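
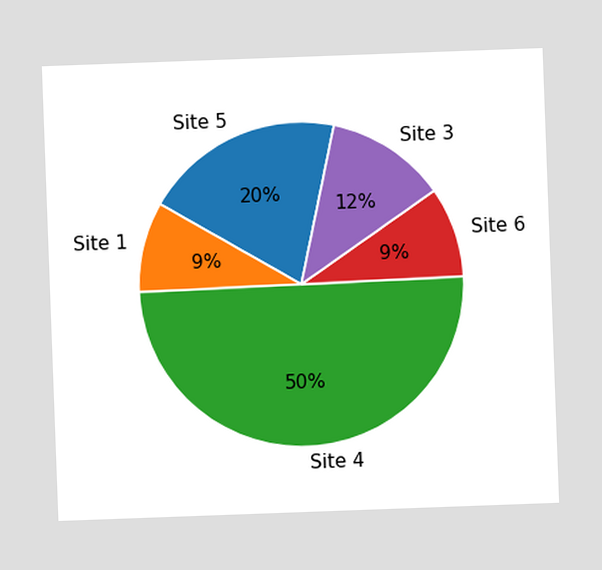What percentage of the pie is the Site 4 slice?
50%

The chart is tilted about 2° counter-clockwise. The Site 4 slice takes up 50% of the pie.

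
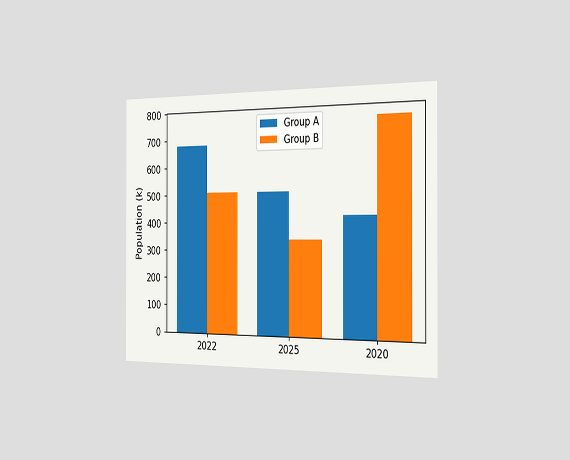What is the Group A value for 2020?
The chart is viewed slightly from the right. The Group A bar at 2020 reaches 425k on the y-axis.

425k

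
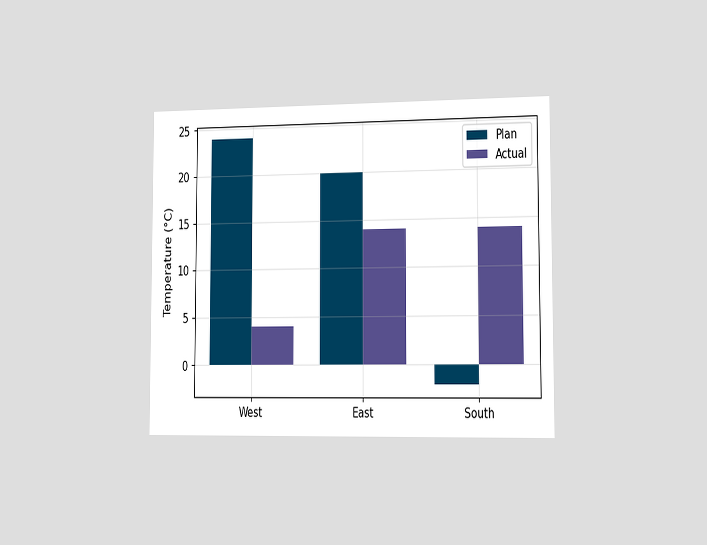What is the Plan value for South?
The chart is viewed slightly from the right. The Plan bar at South reaches -2°C on the y-axis.

-2°C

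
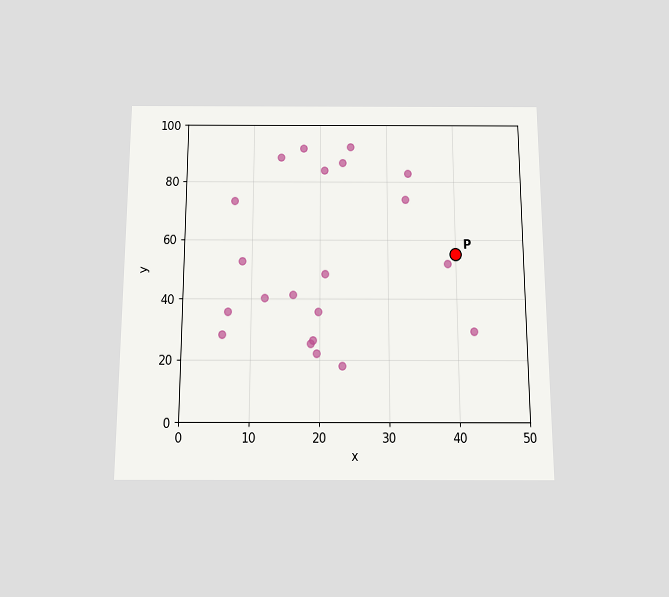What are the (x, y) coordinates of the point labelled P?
(40, 55)

The chart is viewed slightly from below. Following the gridlines from P to each axis, P sits at (40, 55).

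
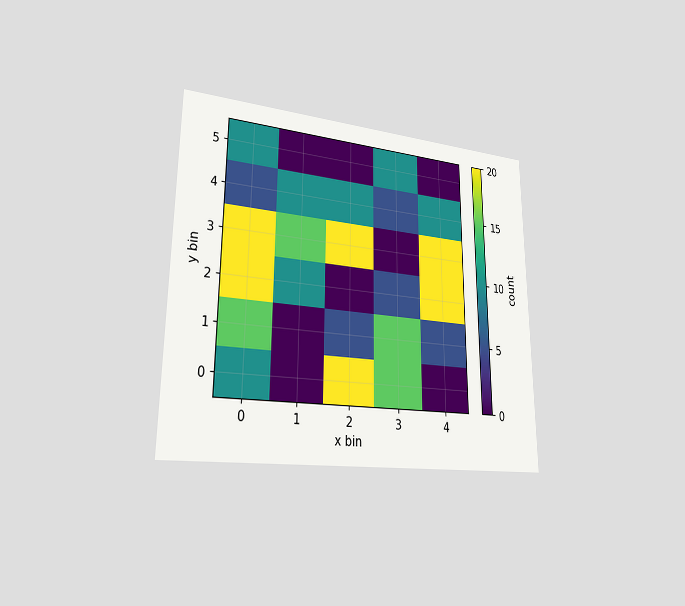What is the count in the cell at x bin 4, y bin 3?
20

The chart is viewed slightly from the left. Matching the cell (4, 3) against the colorbar gives 20.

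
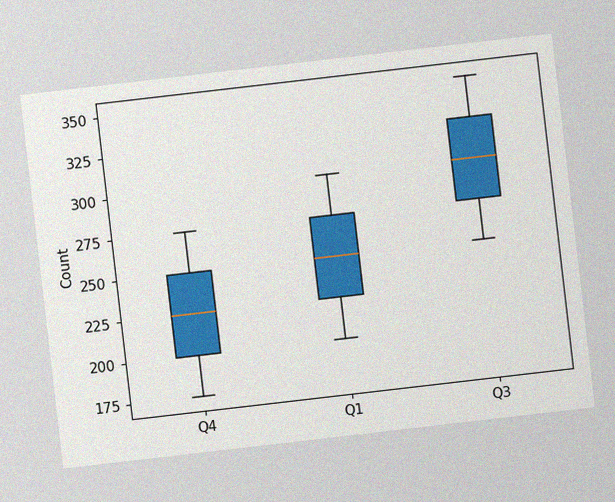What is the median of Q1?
The chart is tilted about 7° counter-clockwise, with some photo noise. The median line in the Q1 box sits at 250.

250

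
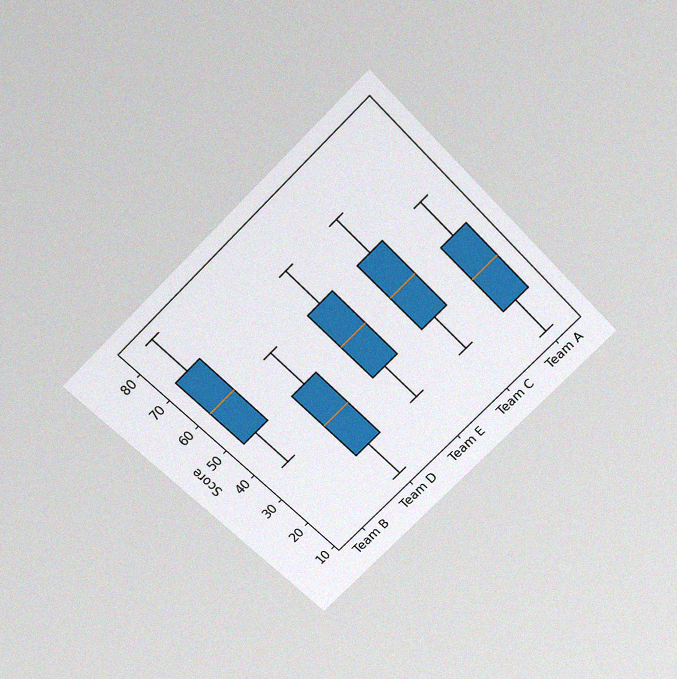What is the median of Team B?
The chart is tilted about 45° counter-clockwise and viewed slightly from above, with some photo noise. The median line in the Team B box sits at 60.

60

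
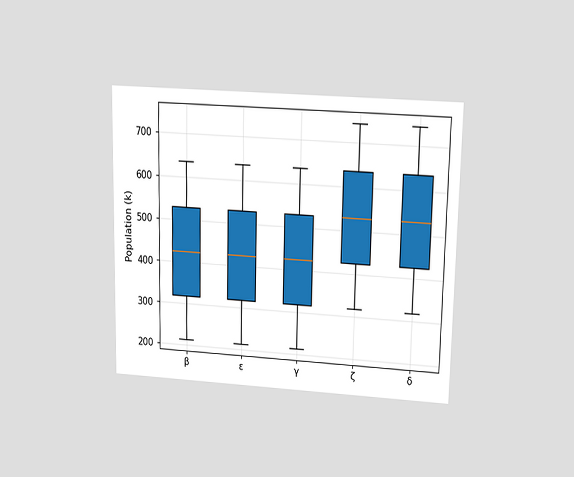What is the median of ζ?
530k

The chart is viewed slightly from above. The median line in the ζ box sits at 530k.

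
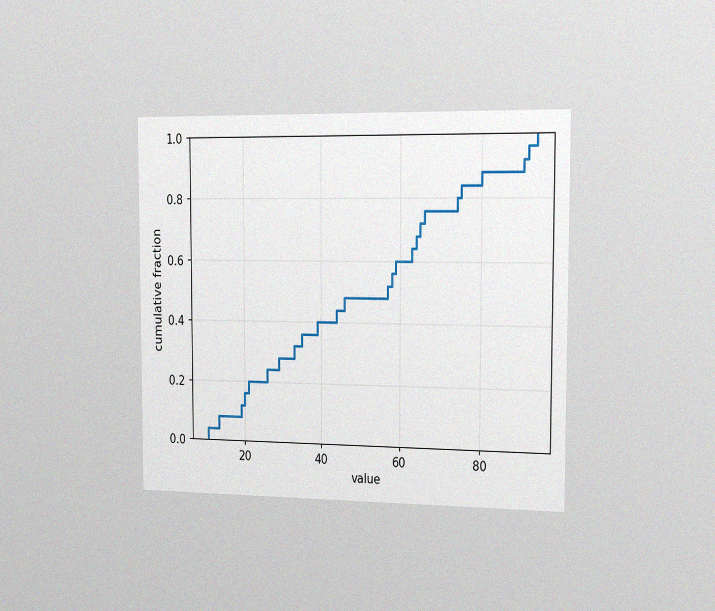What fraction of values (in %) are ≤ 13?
The chart is viewed slightly from the right, with some photo noise. At x=13 the ECDF step is at 8%.

8%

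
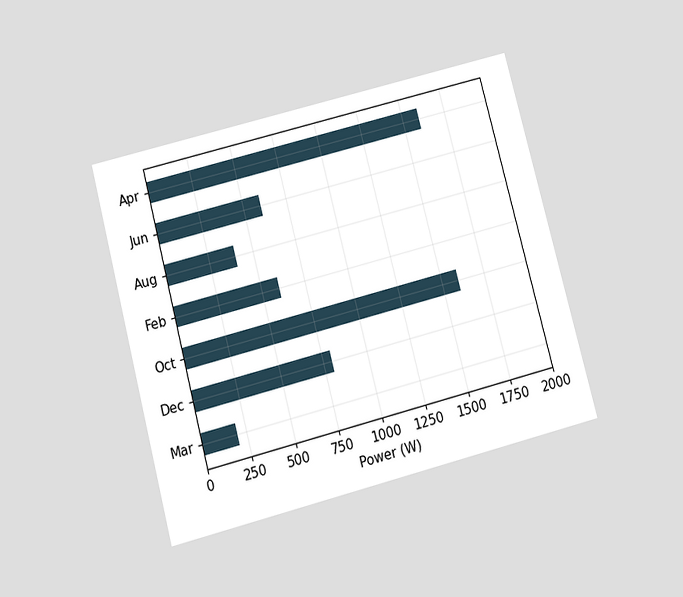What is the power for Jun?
600W

The chart is tilted about 15° counter-clockwise and viewed slightly from below. Reading along the chart's x-axis, the Jun bar reaches 600W.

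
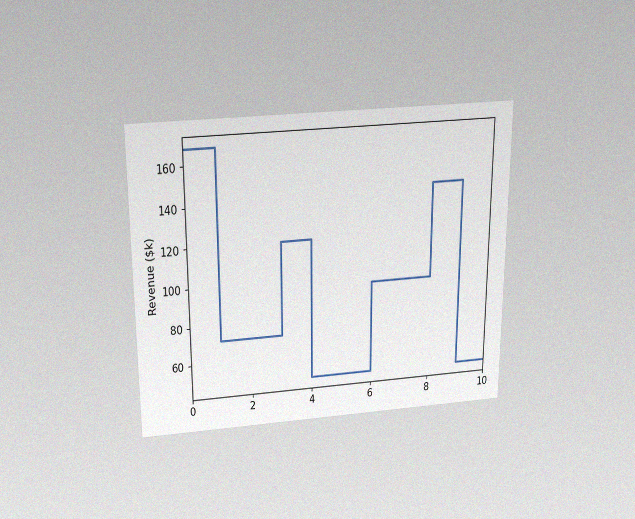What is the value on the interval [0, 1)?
The chart is viewed slightly from above, with some photo noise. On [0, 1) the step sits at $168k.

$168k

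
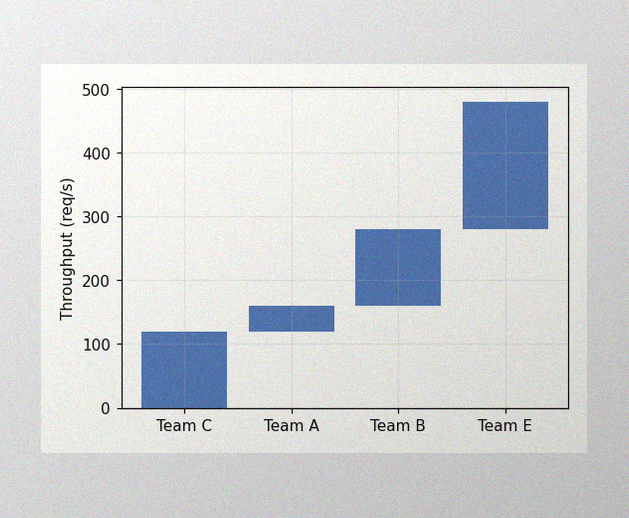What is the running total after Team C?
The image has some photo noise and uneven lighting. After Team C the running total reaches 120req/s.

120req/s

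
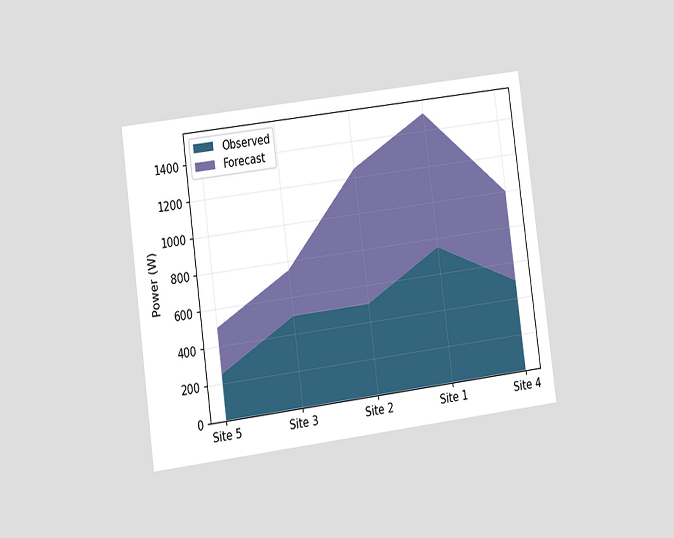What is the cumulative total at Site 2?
The chart is tilted about 8° counter-clockwise and viewed at a slight angle. The stacked total at Site 2 reaches 1250W.

1250W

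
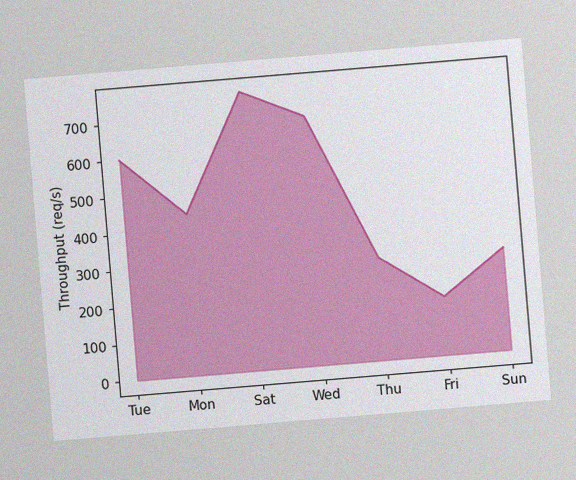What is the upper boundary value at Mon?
440req/s

The chart is tilted about 5° counter-clockwise, with some photo noise. At Mon the upper boundary is at 440req/s.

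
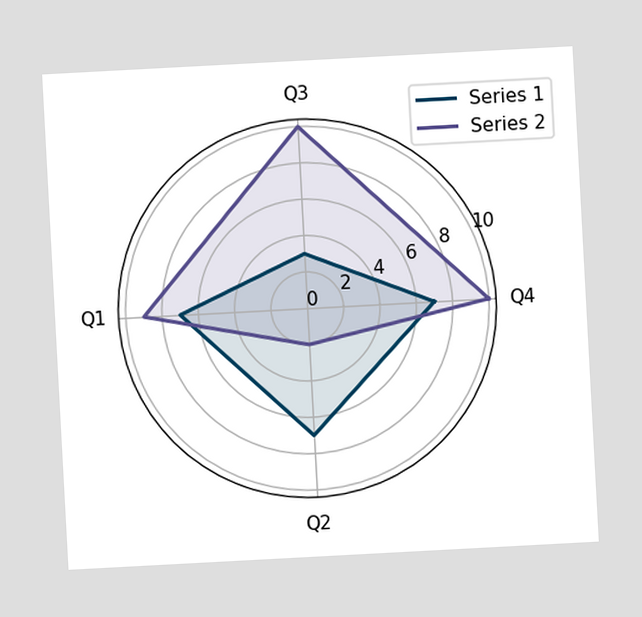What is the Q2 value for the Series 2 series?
The chart is tilted about 3° counter-clockwise. On the Q2 axis, Series 2 reaches 2.

2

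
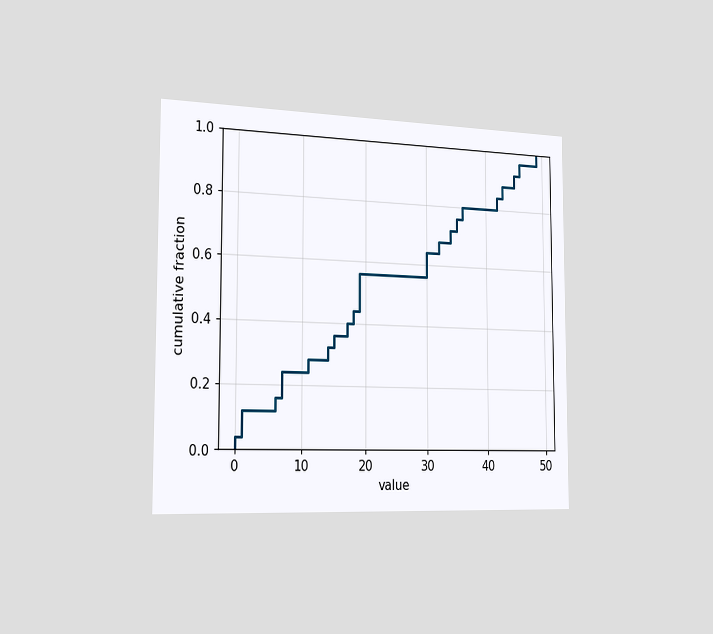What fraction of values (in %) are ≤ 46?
96%

The chart is viewed slightly from the left. At x=46 the ECDF step is at 96%.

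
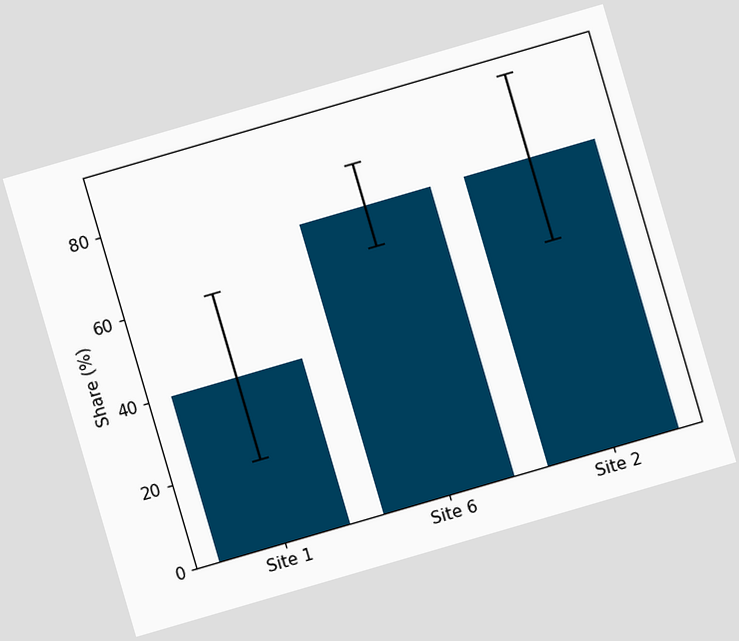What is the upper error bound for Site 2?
90%

The chart is tilted about 16° counter-clockwise. The Site 2 bar's upper whisker reaches 90%.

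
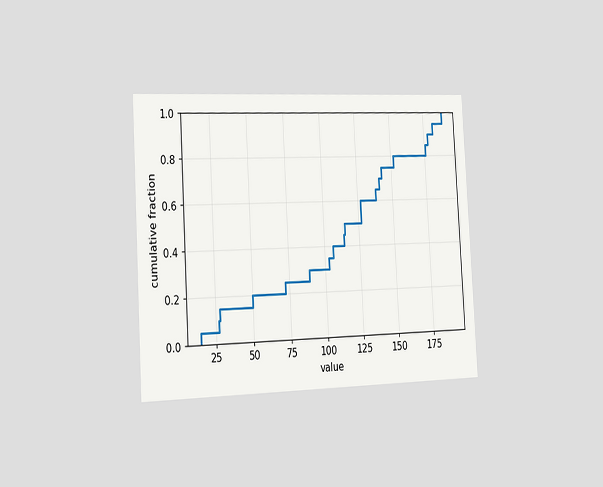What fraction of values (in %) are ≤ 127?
60%

The chart is tilted about 3° counter-clockwise and viewed slightly from the left. At x=127 the ECDF step is at 60%.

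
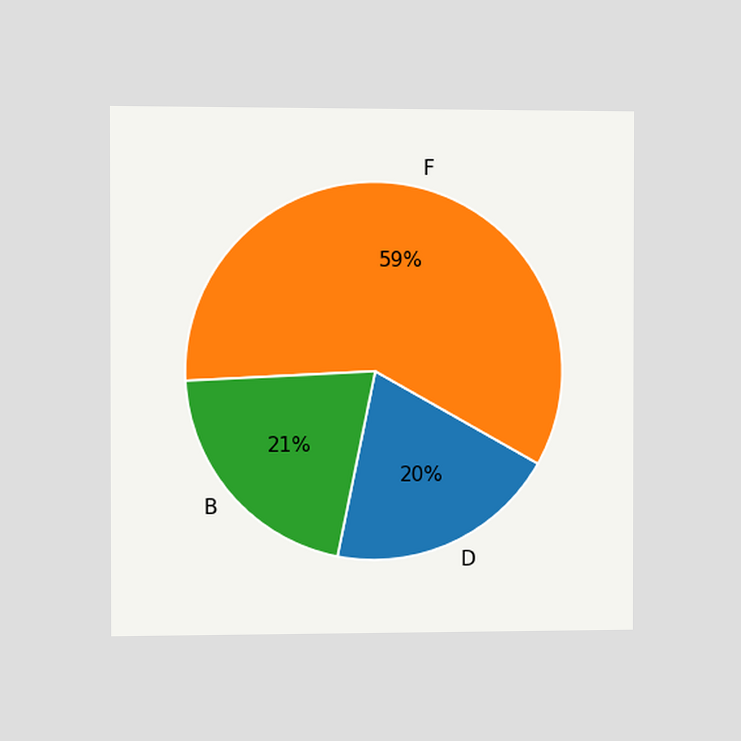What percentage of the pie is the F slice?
The chart is viewed slightly from the left. The F slice takes up 59% of the pie.

59%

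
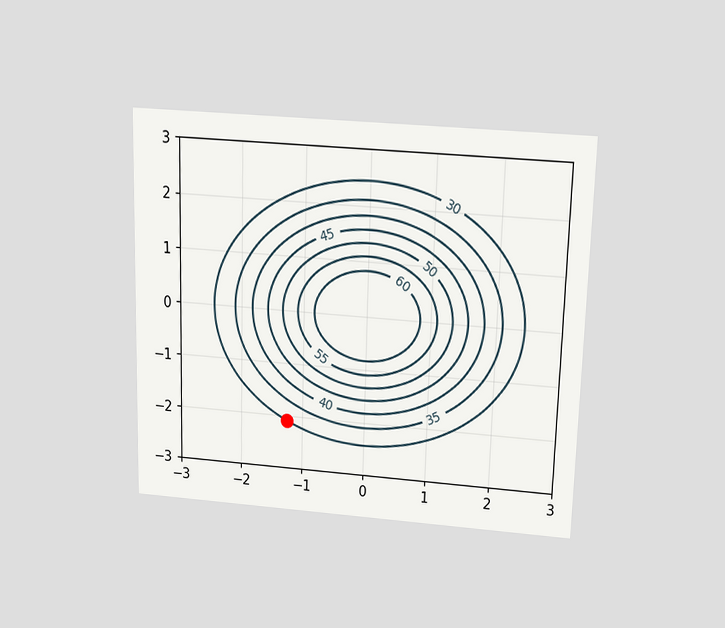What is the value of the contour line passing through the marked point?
30

The chart is viewed slightly from above. The marked point sits on the contour labelled 30.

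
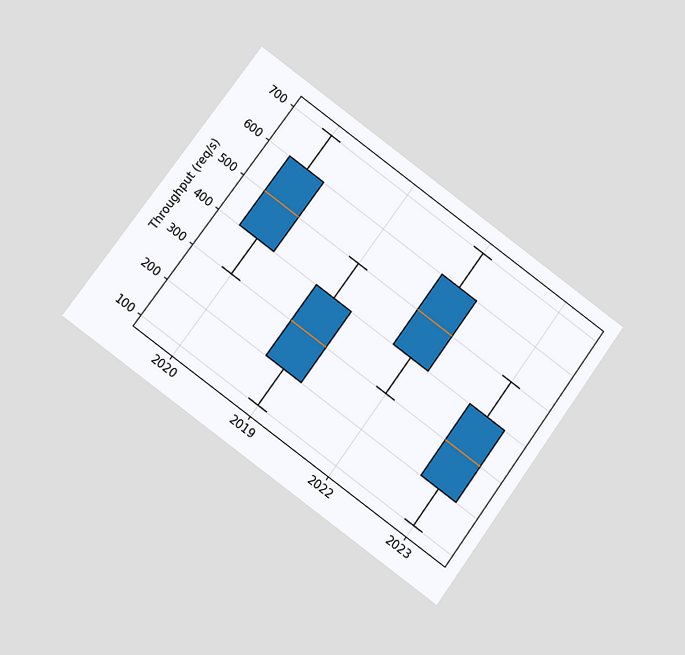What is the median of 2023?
300req/s

The chart is tilted about 36° clockwise and viewed at a slight angle. The median line in the 2023 box sits at 300req/s.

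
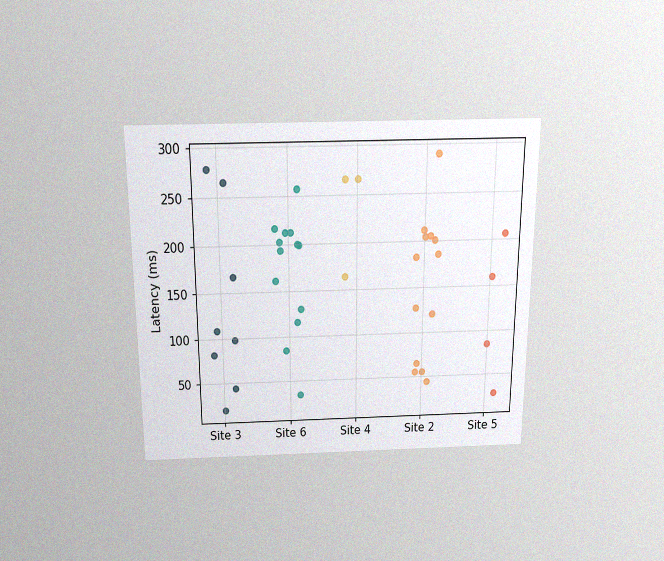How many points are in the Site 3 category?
8

The chart is viewed slightly from above, with some photo noise. Counting the markers in the Site 3 column gives 8.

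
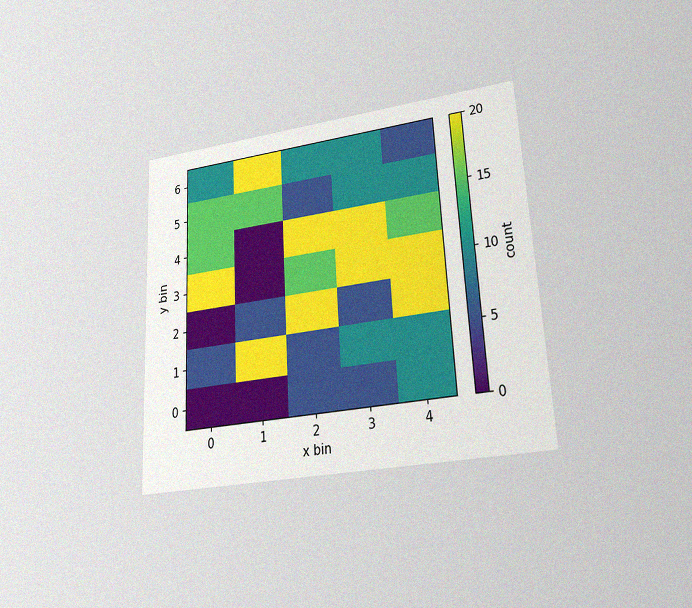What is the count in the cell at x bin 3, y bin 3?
The chart is tilted about 3° counter-clockwise and viewed at a slight angle, with some photo noise. Matching the cell (3, 3) against the colorbar gives 20.

20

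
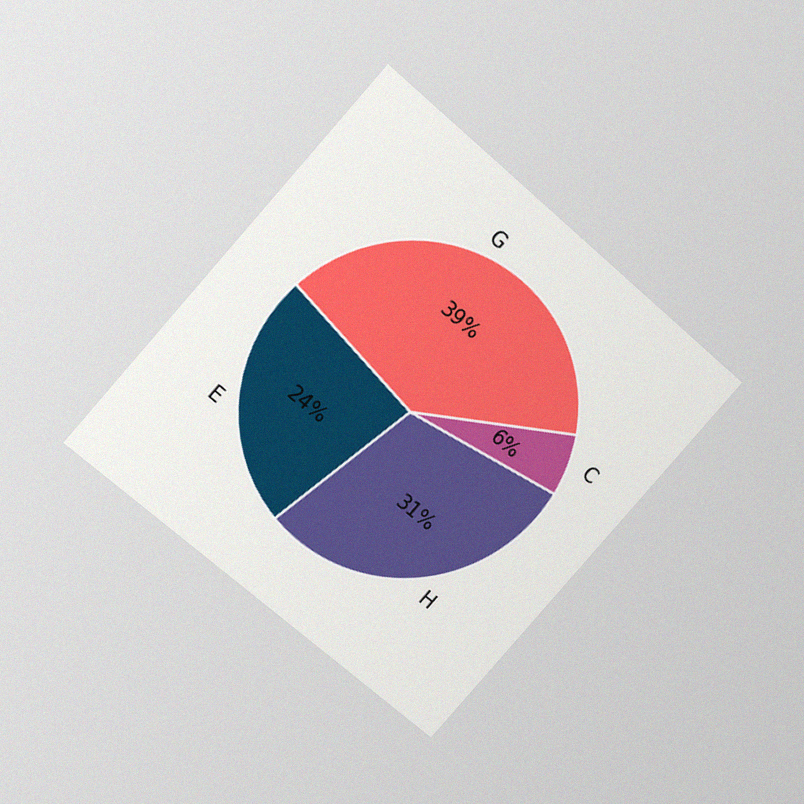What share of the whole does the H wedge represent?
31%

The chart is tilted about 41° clockwise and viewed slightly from above, with some photo noise. The H slice takes up 31% of the pie.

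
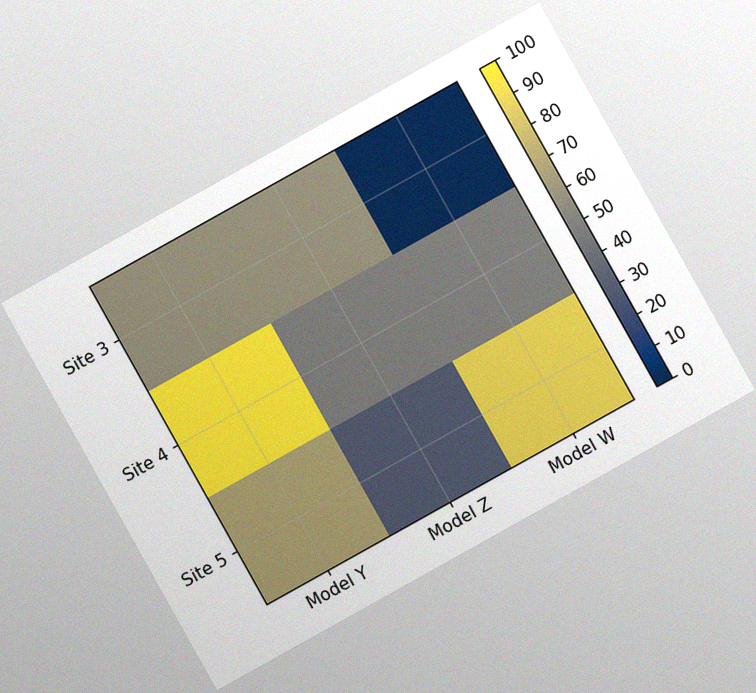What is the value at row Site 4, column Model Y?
100

The chart is tilted about 29° counter-clockwise, with some photo noise. Matching cell (Site 4, Model Y) against the colorbar gives 100.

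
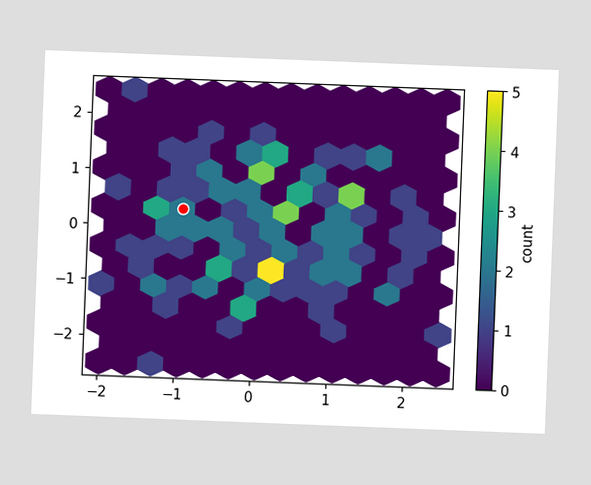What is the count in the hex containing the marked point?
2

The chart is tilted about 2° clockwise. The marked hex reads 2 on the colorbar.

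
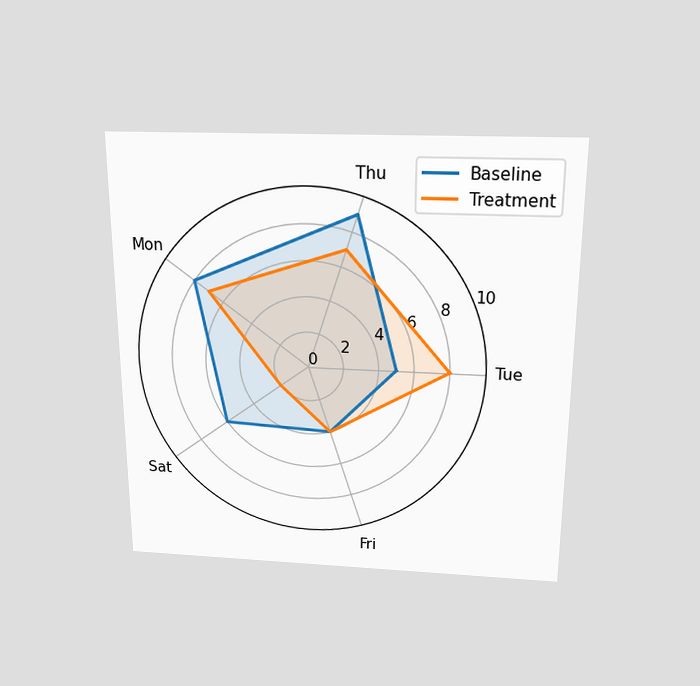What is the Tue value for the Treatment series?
8

The chart is viewed slightly from above. On the Tue axis, Treatment reaches 8.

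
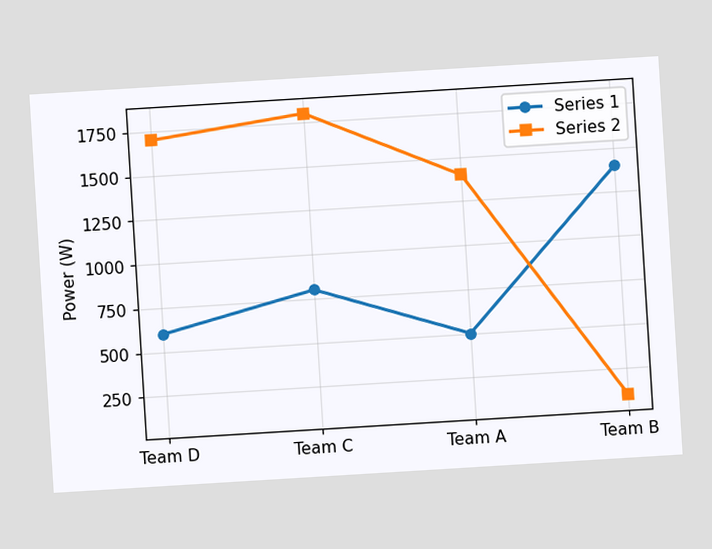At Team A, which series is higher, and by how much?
The chart is tilted about 4° counter-clockwise. At Team A, Series 2 sits above the other line by 900W.

Series 2, by 900W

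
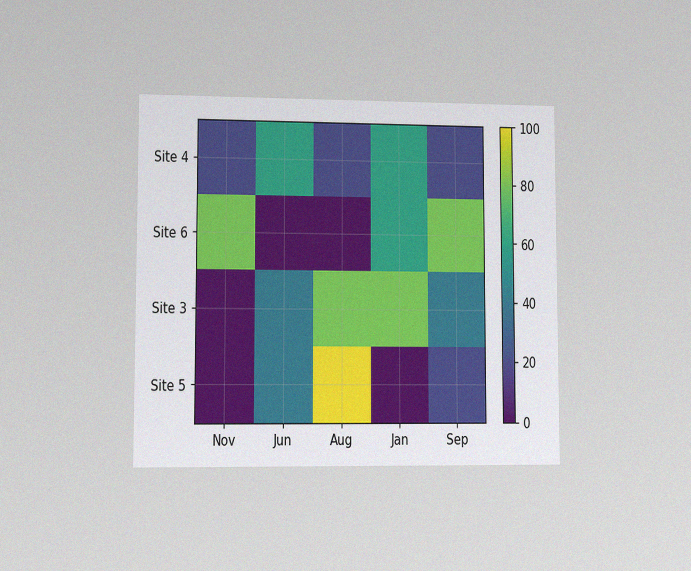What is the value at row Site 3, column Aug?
80

The chart is viewed at a slight angle, with some photo noise. Matching cell (Site 3, Aug) against the colorbar gives 80.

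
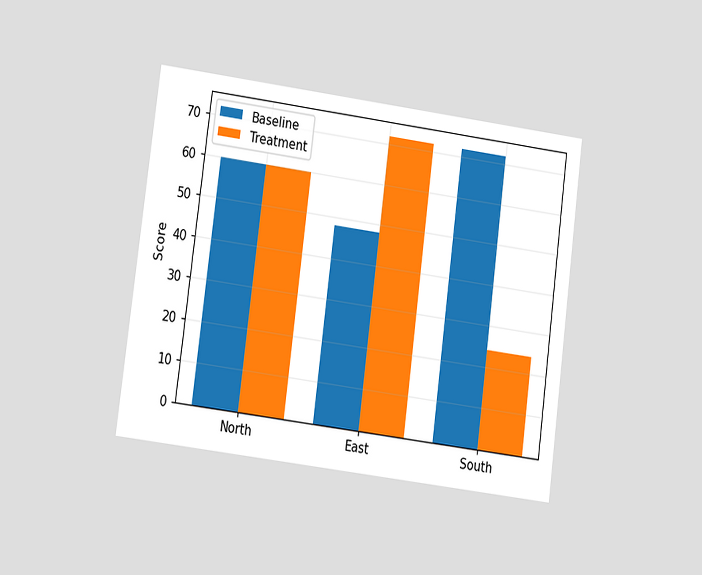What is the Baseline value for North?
60

The chart is tilted about 7° clockwise and viewed at a slight angle. The Baseline bar at North reaches 60 on the y-axis.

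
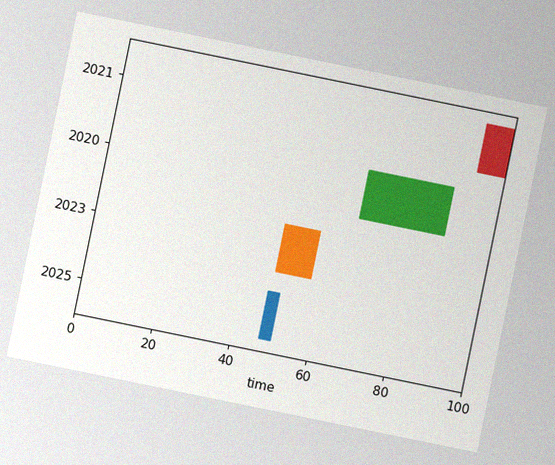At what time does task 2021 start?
93

The chart is tilted about 12° clockwise, with some photo noise. The 2021 bar begins at t=93.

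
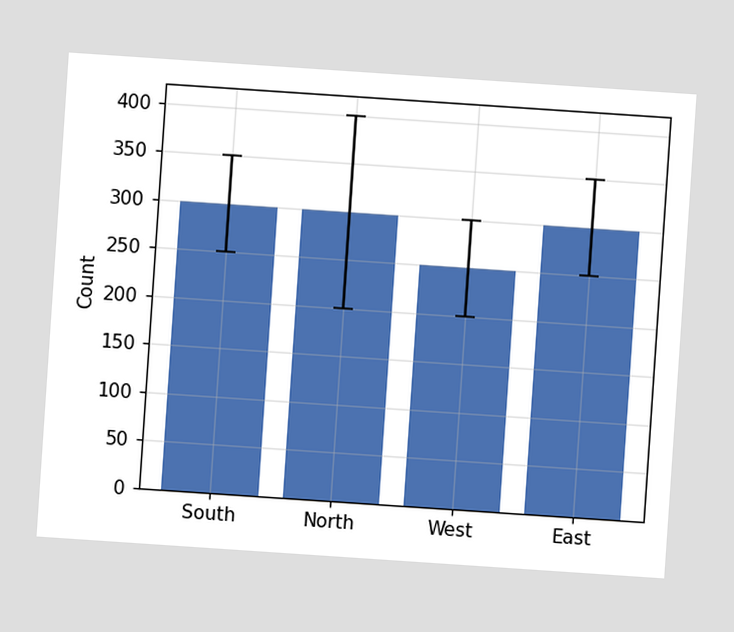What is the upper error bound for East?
350

The chart is tilted about 4° clockwise. The East bar's upper whisker reaches 350.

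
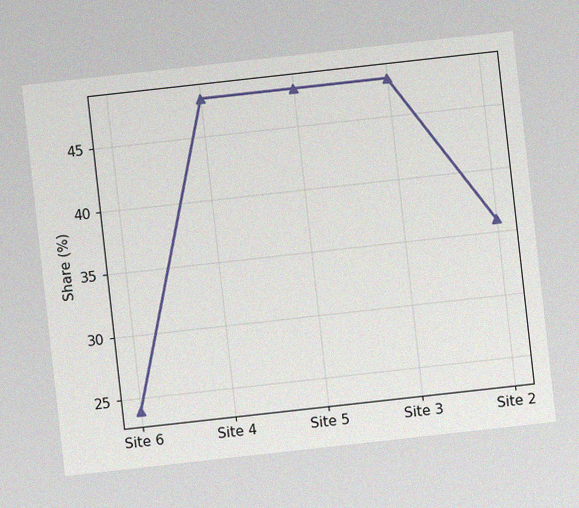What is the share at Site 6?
The chart is tilted about 6° counter-clockwise, with some photo noise. At Site 6, the line is at 24%.

24%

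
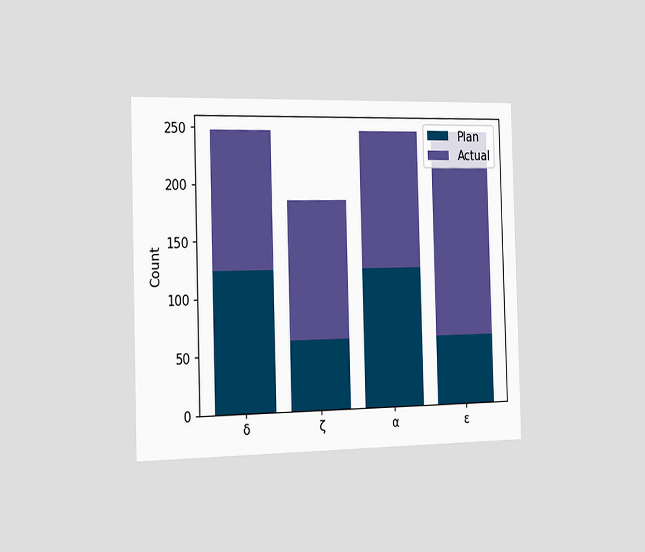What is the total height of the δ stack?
The chart is viewed slightly from the left. The δ stack's top reaches 248 on the y-axis.

248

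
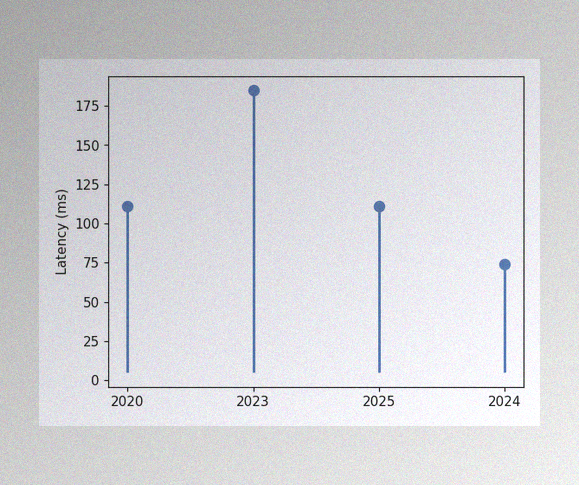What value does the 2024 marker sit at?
The image has some photo noise and uneven lighting. The 2024 marker sits at 74ms.

74ms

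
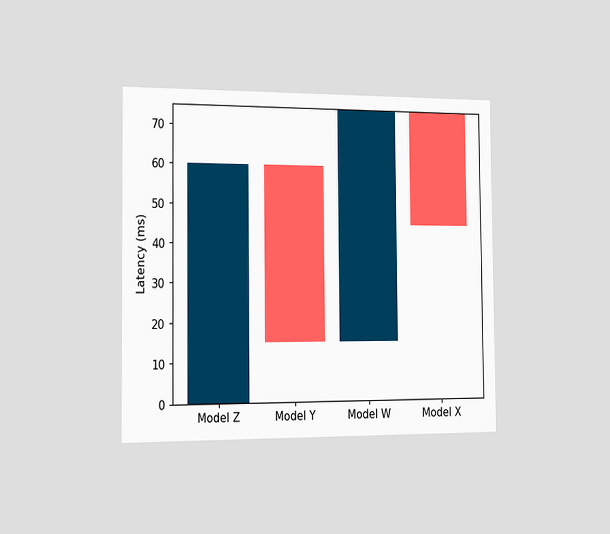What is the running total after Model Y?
The chart is viewed slightly from the left. After Model Y the running total reaches 15ms.

15ms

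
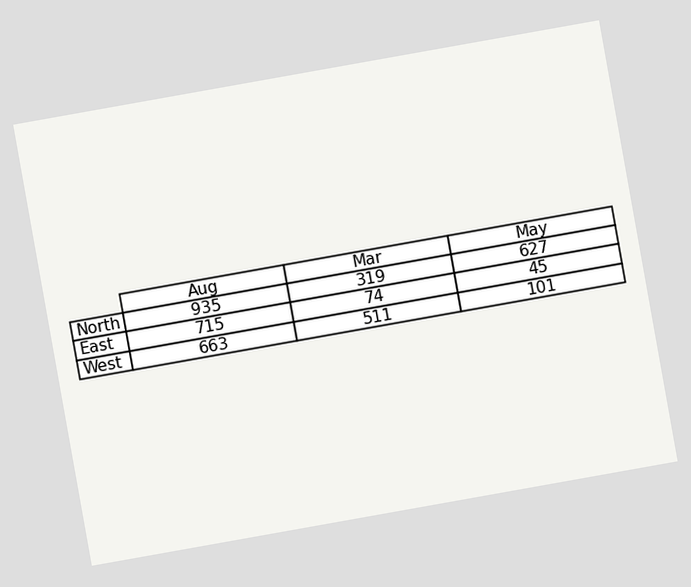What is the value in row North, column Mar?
The chart is tilted about 10° counter-clockwise. The (North, Mar) cell reads 319.

319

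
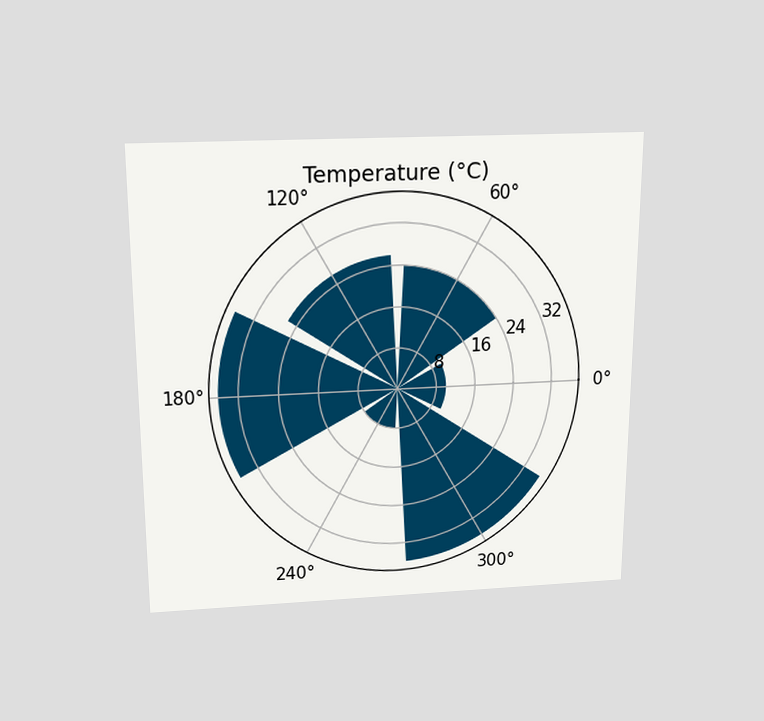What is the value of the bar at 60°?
The chart is viewed slightly from above. The bar at 60° reaches 24°C on the radial axis.

24°C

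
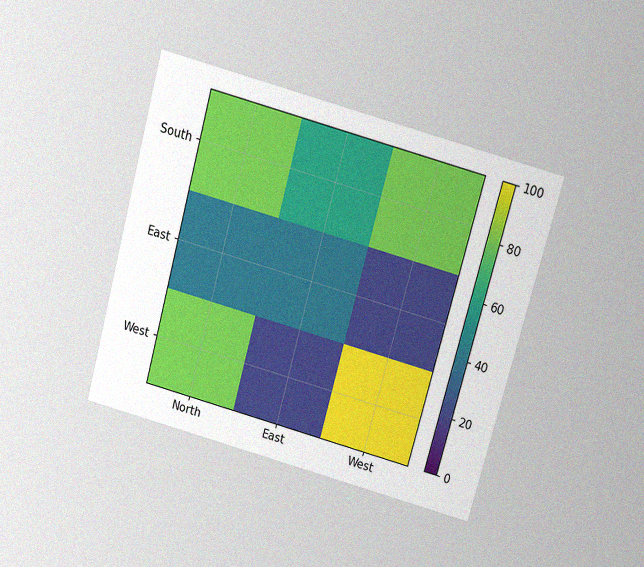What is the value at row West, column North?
80

The chart is tilted about 15° clockwise and viewed slightly from above, with some photo noise. Matching cell (West, North) against the colorbar gives 80.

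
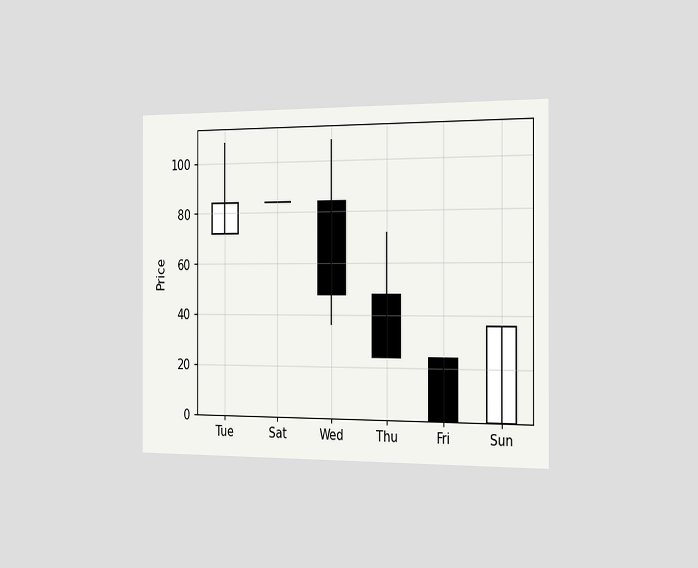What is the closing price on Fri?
The chart is viewed slightly from the right. The Fri candle closes at 0.

0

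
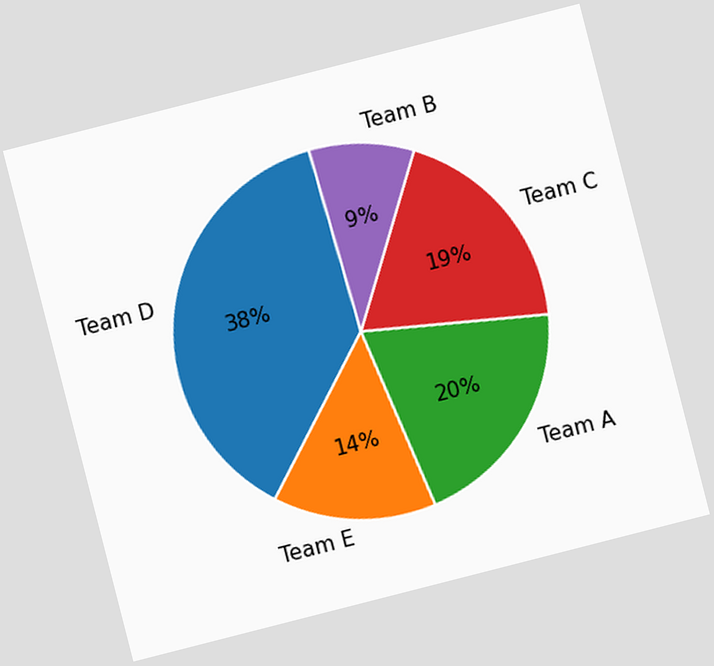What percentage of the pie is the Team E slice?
The chart is tilted about 14° counter-clockwise. The Team E slice takes up 14% of the pie.

14%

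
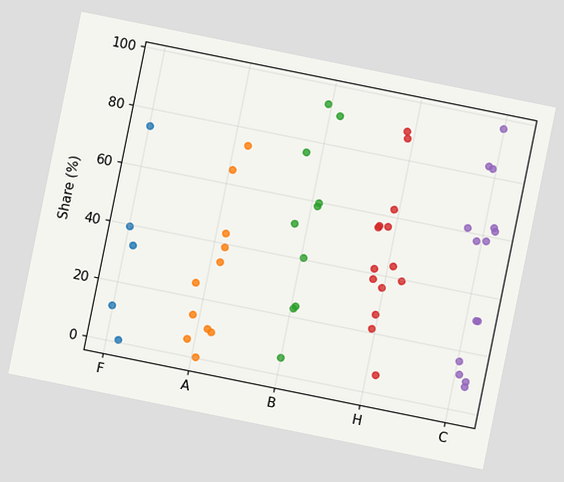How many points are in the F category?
The chart is tilted about 11° clockwise. Counting the markers in the F column gives 5.

5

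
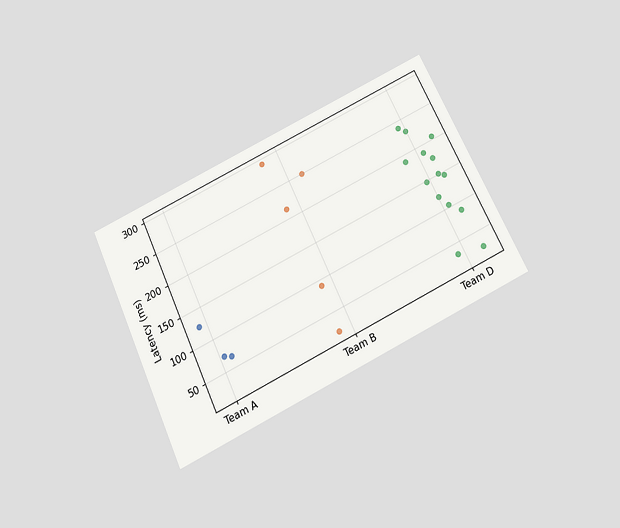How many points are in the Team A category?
The chart is tilted about 25° counter-clockwise and viewed slightly from below. Counting the markers in the Team A column gives 3.

3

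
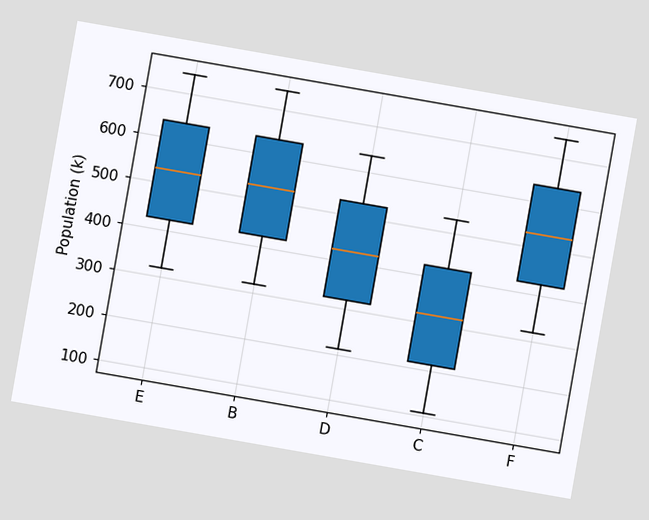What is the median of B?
The chart is tilted about 10° clockwise. The median line in the B box sits at 530k.

530k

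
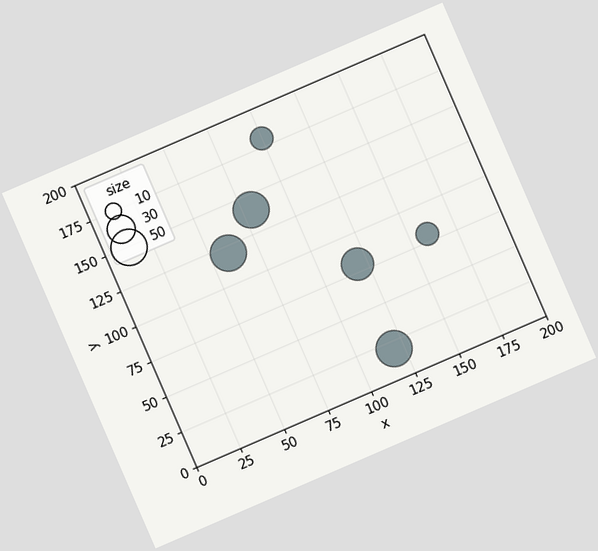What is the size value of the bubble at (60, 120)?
50

The chart is tilted about 23° counter-clockwise. Matching the bubble at (60, 120) against the size legend gives 50.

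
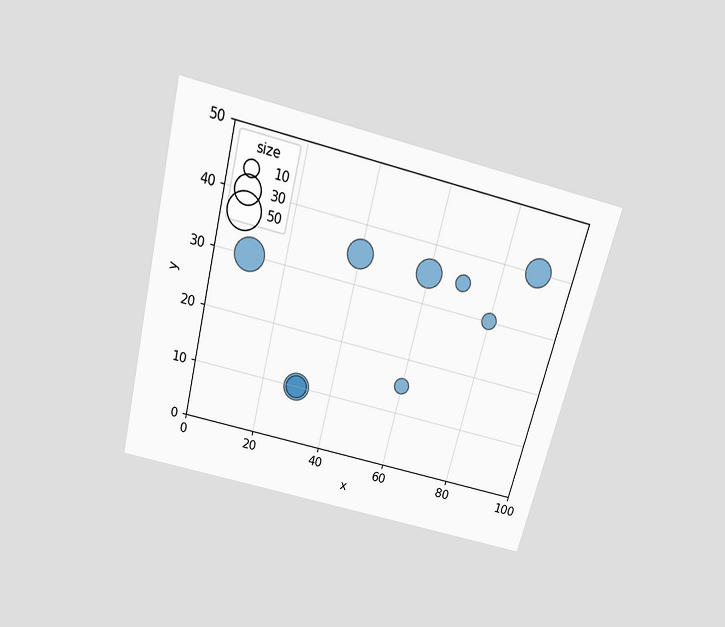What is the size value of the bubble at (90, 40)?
The chart is tilted about 14° clockwise and viewed slightly from above. Matching the bubble at (90, 40) against the size legend gives 30.

30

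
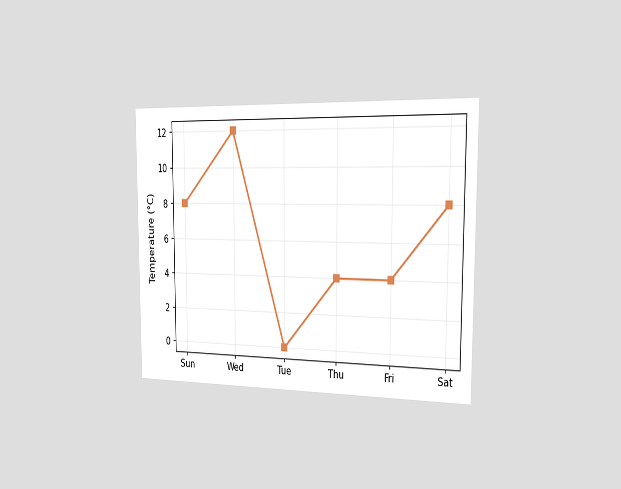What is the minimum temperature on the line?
The chart is viewed slightly from the right. The lowest point is at Tue, and reading across to the y-axis gives 0°C.

0°C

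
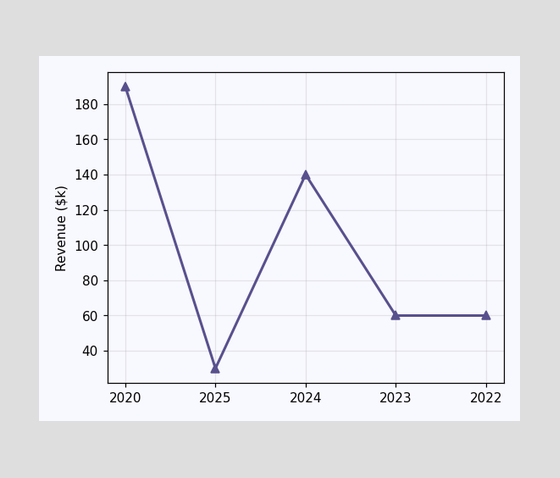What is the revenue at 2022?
$60k

At 2022, the line is at $60k.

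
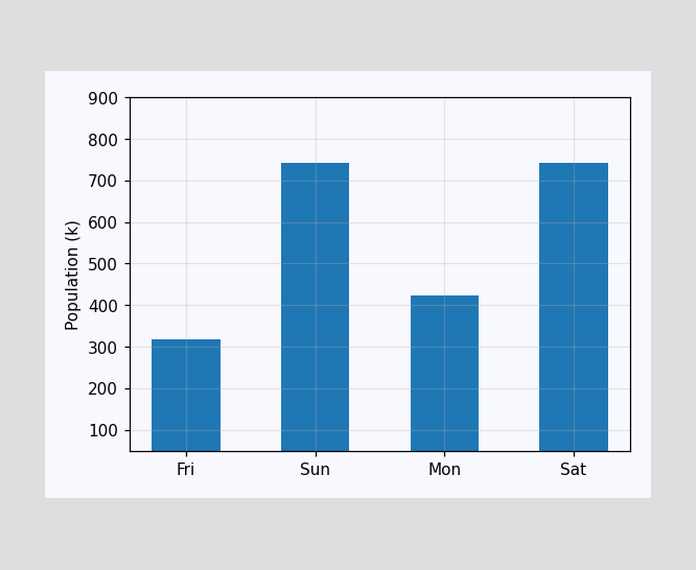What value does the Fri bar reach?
Reading along the chart's y-axis, the Fri bar reaches 318k.

318k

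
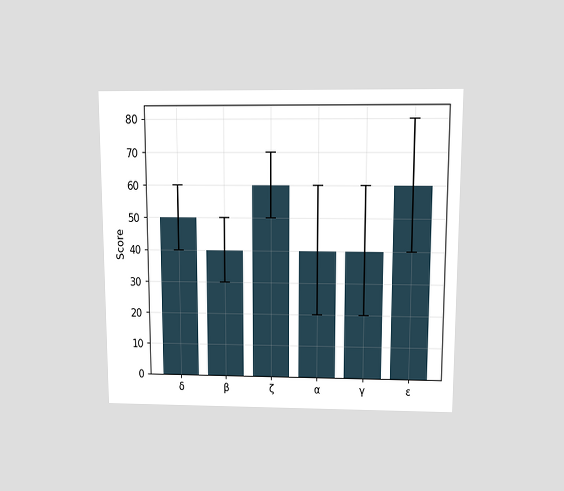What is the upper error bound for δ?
60

The chart is viewed slightly from above. The δ bar's upper whisker reaches 60.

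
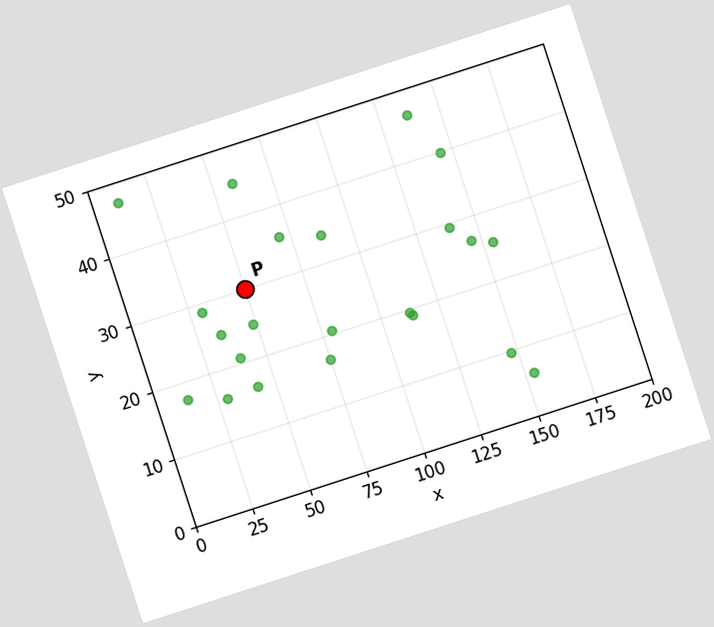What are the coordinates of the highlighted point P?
(50, 30)

The chart is tilted about 18° counter-clockwise. Following the gridlines from P to each axis, P sits at (50, 30).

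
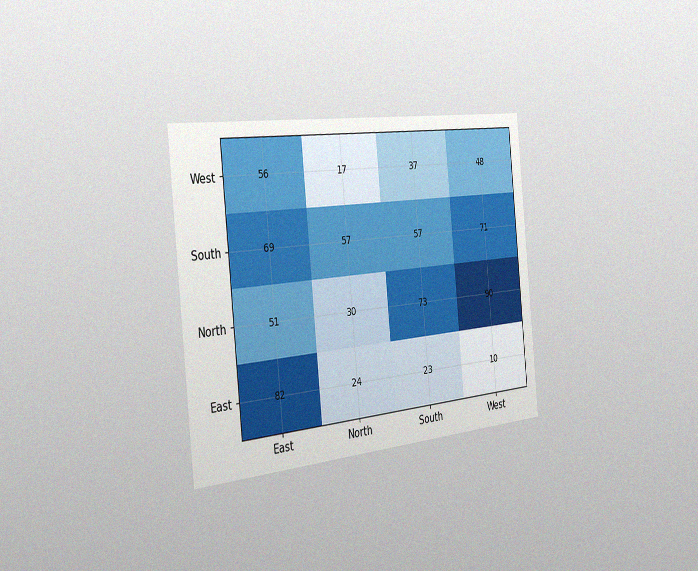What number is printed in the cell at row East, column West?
The chart is tilted about 6° counter-clockwise and viewed slightly from the left, with some photo noise. The (East, West) cell reads 10.

10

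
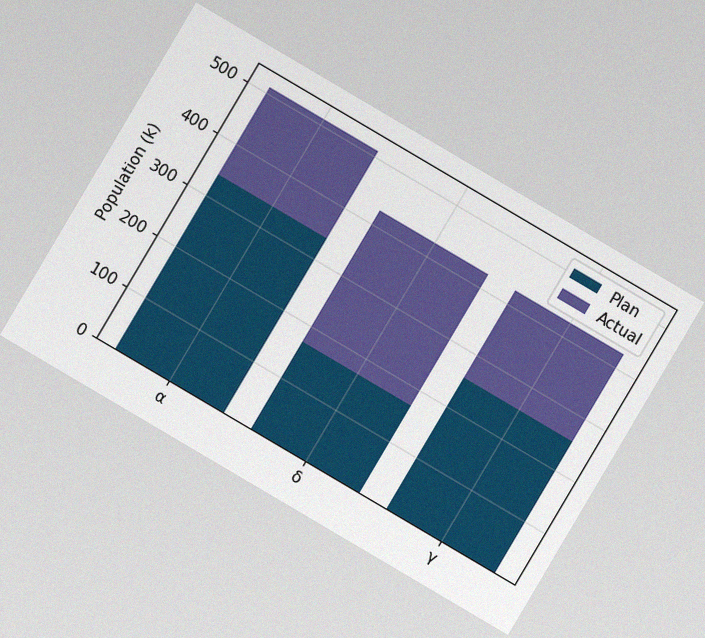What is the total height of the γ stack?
425k

The chart is tilted about 31° clockwise, with some photo noise. The γ stack's top reaches 425k on the y-axis.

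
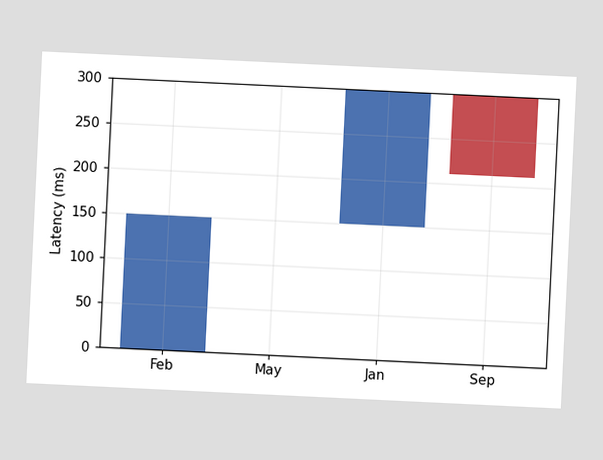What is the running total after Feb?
The chart is tilted about 3° clockwise. After Feb the running total reaches 150ms.

150ms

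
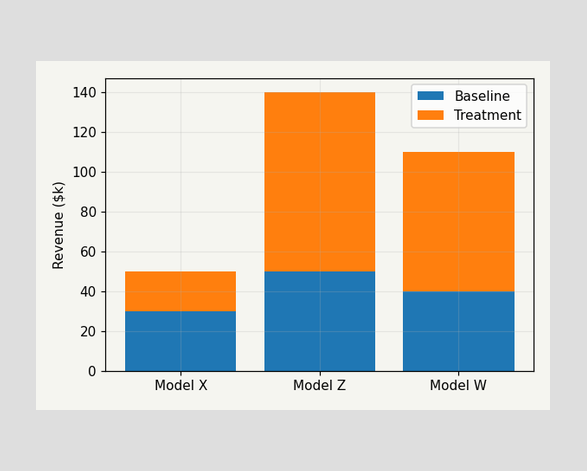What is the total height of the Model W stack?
$110k

The Model W stack's top reaches $110k on the y-axis.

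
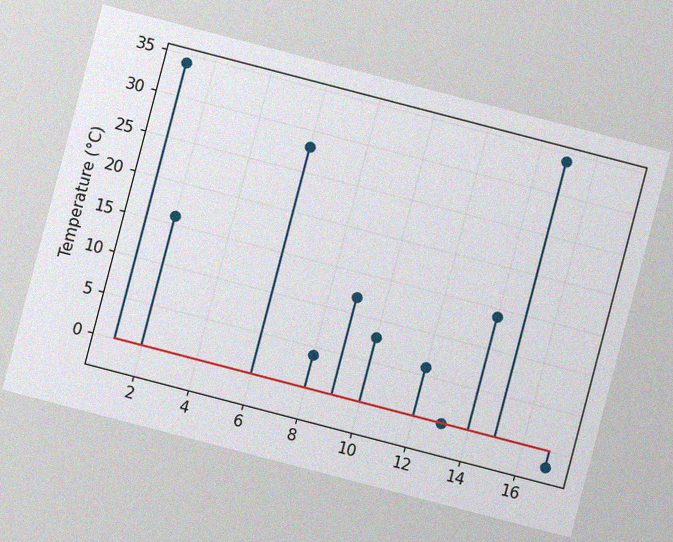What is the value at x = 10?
The chart is tilted about 15° clockwise, with some photo noise. The stem at x=10 reaches 8°C.

8°C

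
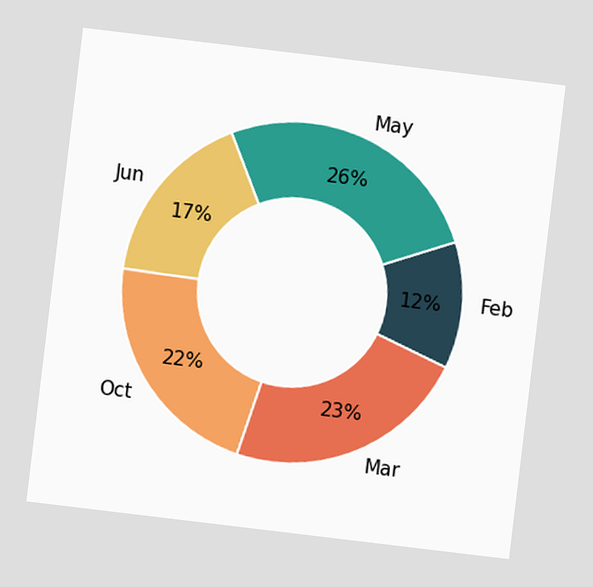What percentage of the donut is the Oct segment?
The chart is tilted about 7° clockwise. The Oct segment takes up 22% of the ring.

22%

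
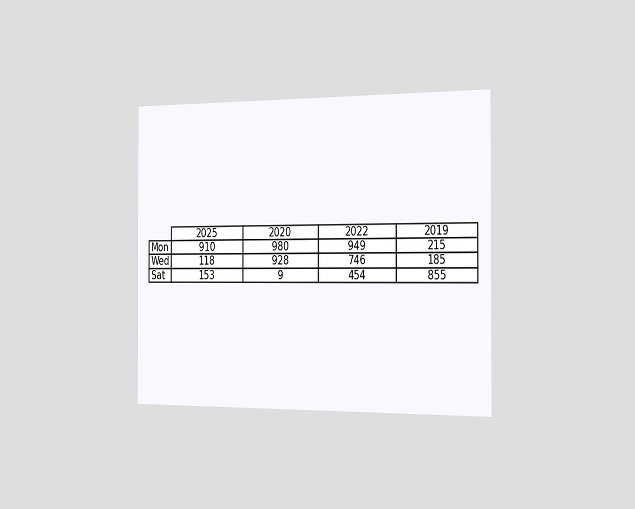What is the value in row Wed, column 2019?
The chart is viewed slightly from the right. The (Wed, 2019) cell reads 185.

185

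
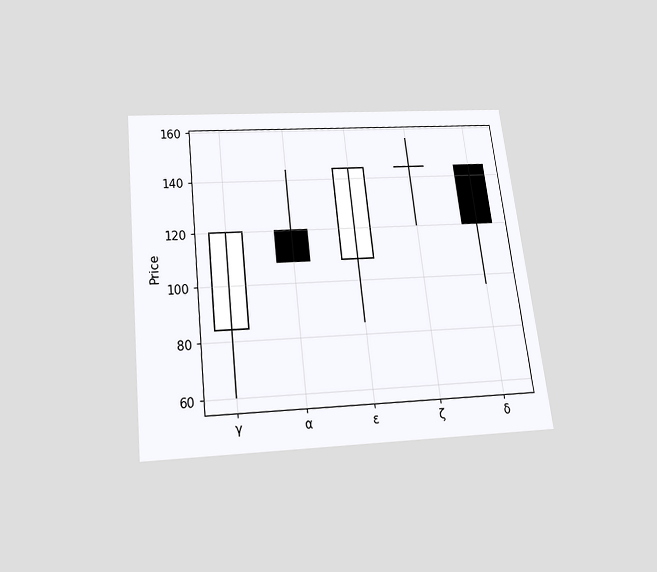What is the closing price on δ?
The chart is tilted about 7° counter-clockwise and viewed slightly from below. The δ candle closes at 120.

120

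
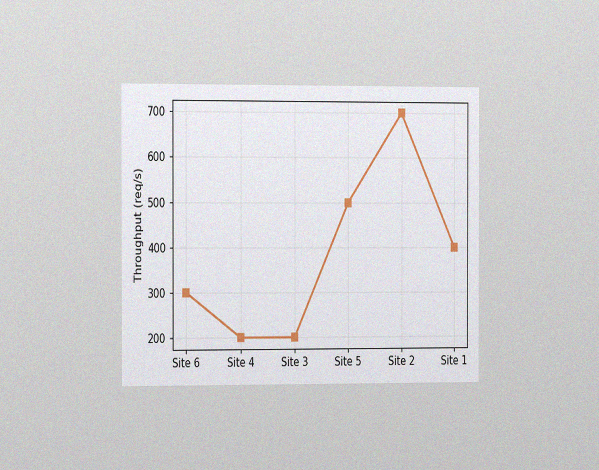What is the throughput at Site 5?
500req/s

The chart is viewed slightly from the left, with some photo noise. At Site 5, the line is at 500req/s.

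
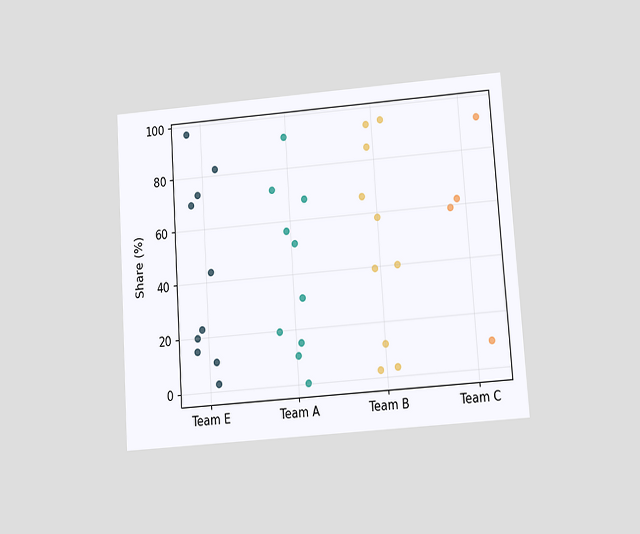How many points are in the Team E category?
10

The chart is tilted about 4° counter-clockwise and viewed slightly from below. Counting the markers in the Team E column gives 10.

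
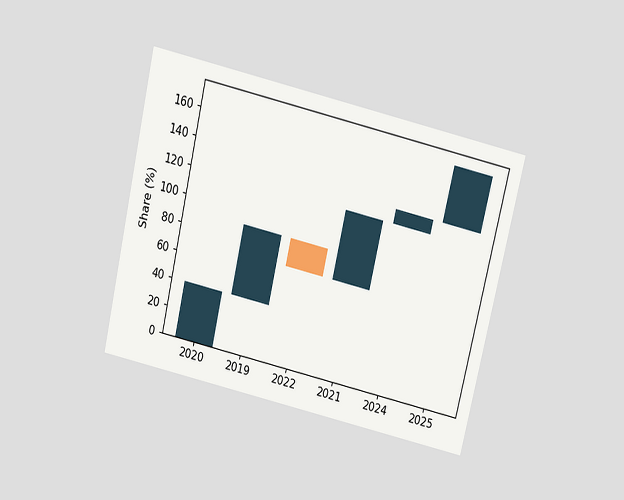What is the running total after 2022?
70%

The chart is tilted about 13° clockwise and viewed slightly from above. After 2022 the running total reaches 70%.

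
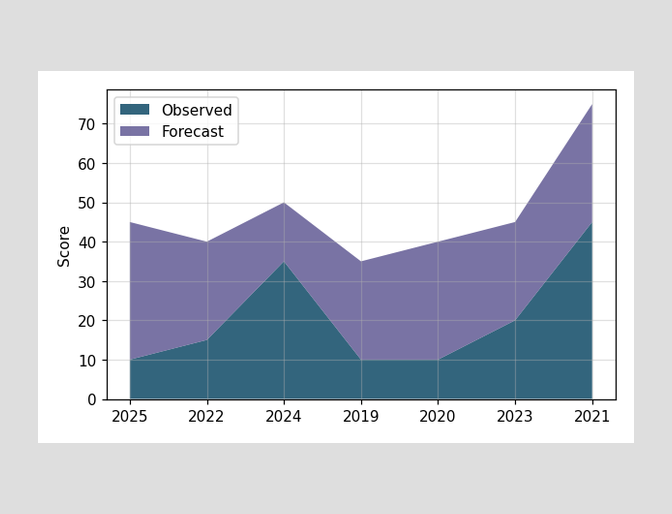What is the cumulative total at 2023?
45

The stacked total at 2023 reaches 45.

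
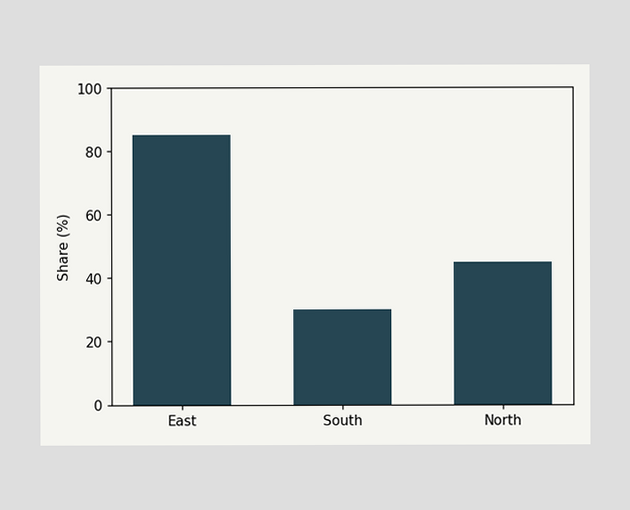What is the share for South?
30%

Reading along the chart's y-axis, the South bar reaches 30%.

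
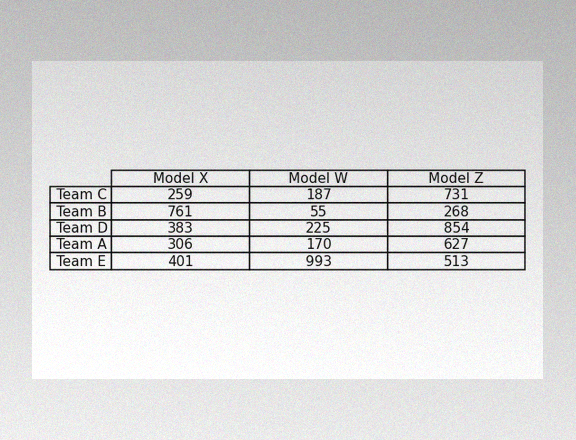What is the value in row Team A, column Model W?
170

The image has some photo noise and uneven lighting. The (Team A, Model W) cell reads 170.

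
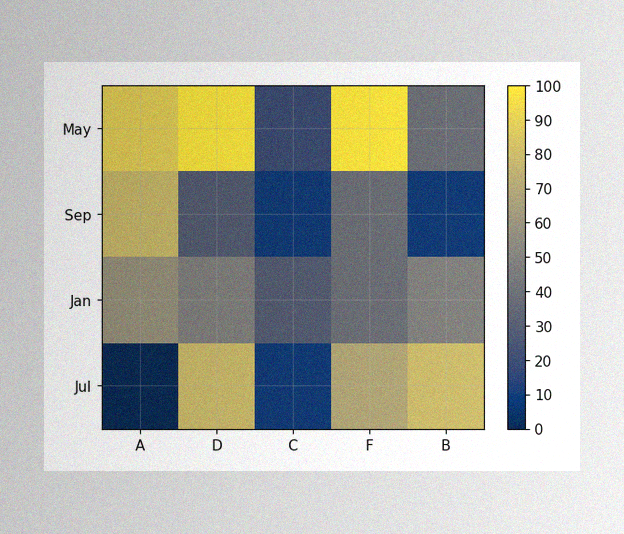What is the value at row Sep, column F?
40

The image has some photo noise and uneven lighting. Matching cell (Sep, F) against the colorbar gives 40.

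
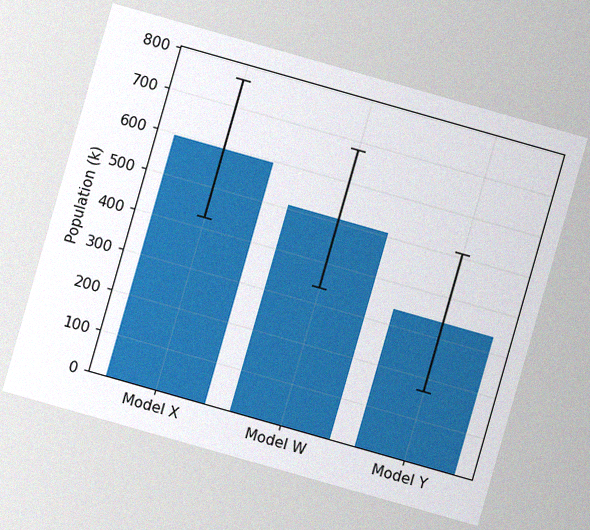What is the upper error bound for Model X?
The chart is tilted about 16° clockwise, with some photo noise. The Model X bar's upper whisker reaches 765k.

765k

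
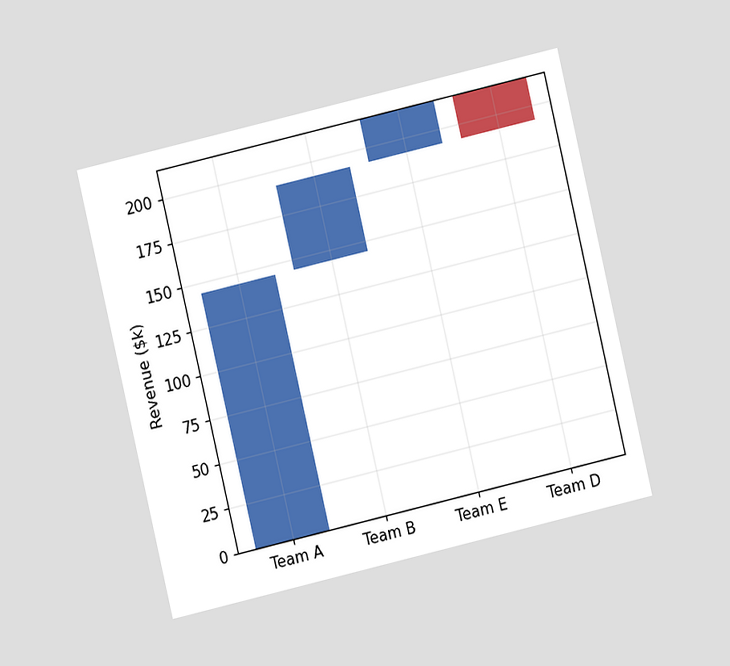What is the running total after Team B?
The chart is tilted about 13° counter-clockwise and viewed at a slight angle. After Team B the running total reaches $192k.

$192k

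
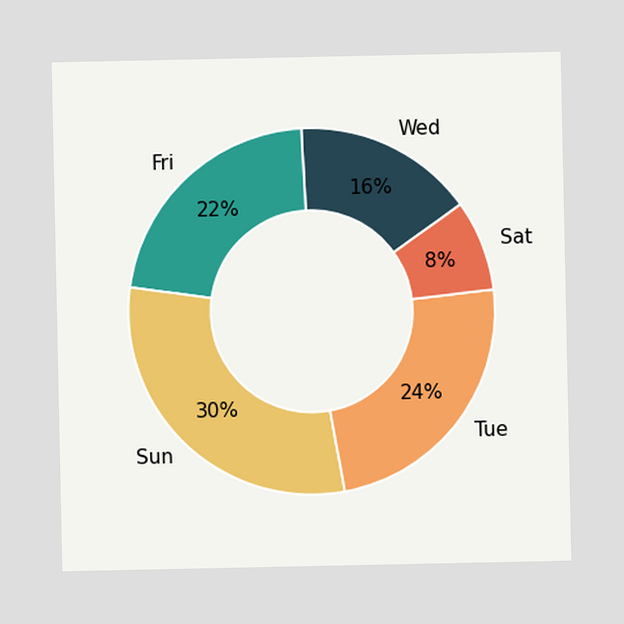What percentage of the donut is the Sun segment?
The Sun segment takes up 30% of the ring.

30%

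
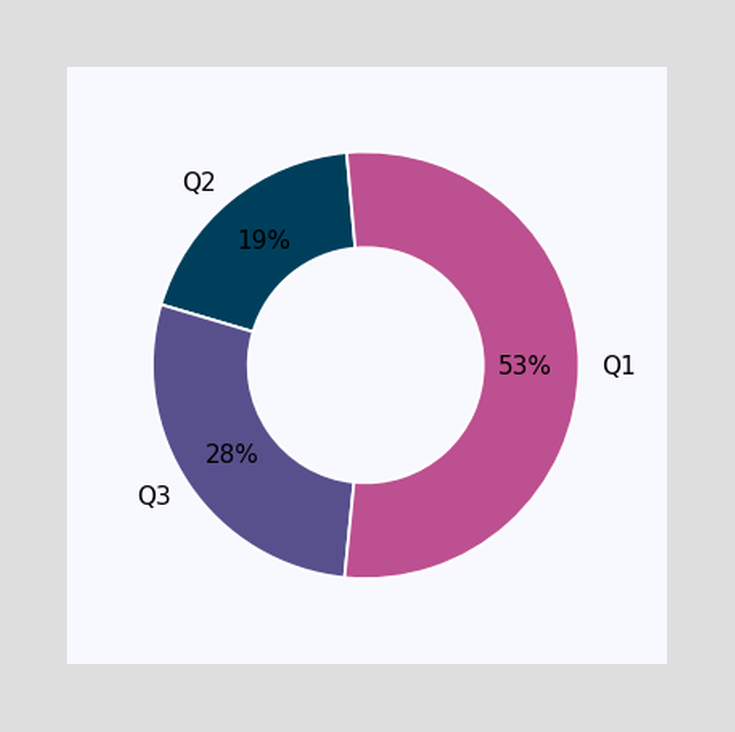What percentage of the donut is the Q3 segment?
28%

The Q3 segment takes up 28% of the ring.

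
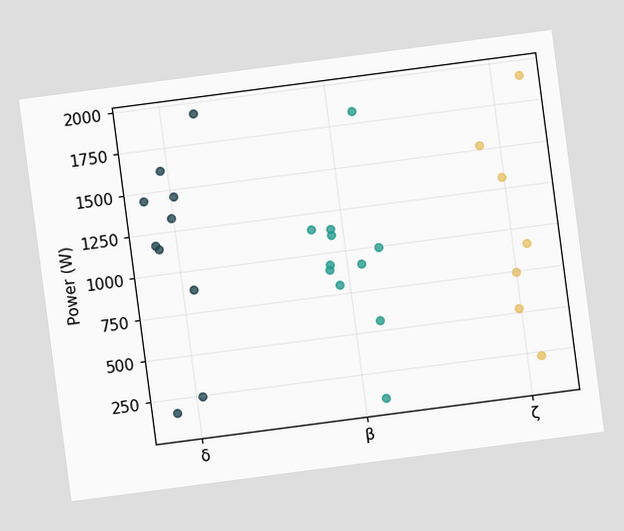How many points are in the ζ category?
7

The chart is tilted about 7° counter-clockwise. Counting the markers in the ζ column gives 7.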